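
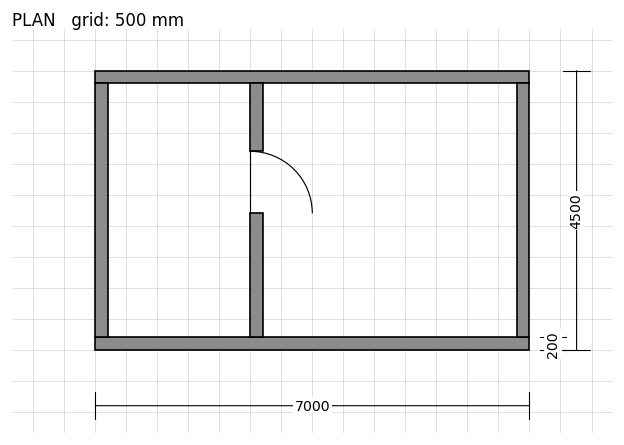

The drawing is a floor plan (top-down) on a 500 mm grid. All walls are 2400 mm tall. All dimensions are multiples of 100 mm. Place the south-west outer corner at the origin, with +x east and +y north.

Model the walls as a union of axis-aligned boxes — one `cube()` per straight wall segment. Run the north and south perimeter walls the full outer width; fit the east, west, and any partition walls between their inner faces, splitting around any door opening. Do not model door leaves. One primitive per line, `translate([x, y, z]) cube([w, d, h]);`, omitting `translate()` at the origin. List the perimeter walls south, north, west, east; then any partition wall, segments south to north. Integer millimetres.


cube([7000, 200, 2400]);
translate([0, 4300, 0]) cube([7000, 200, 2400]);
translate([0, 200, 0]) cube([200, 4100, 2400]);
translate([6800, 200, 0]) cube([200, 4100, 2400]);
translate([2500, 200, 0]) cube([200, 2000, 2400]);
translate([2500, 3200, 0]) cube([200, 1100, 2400]);


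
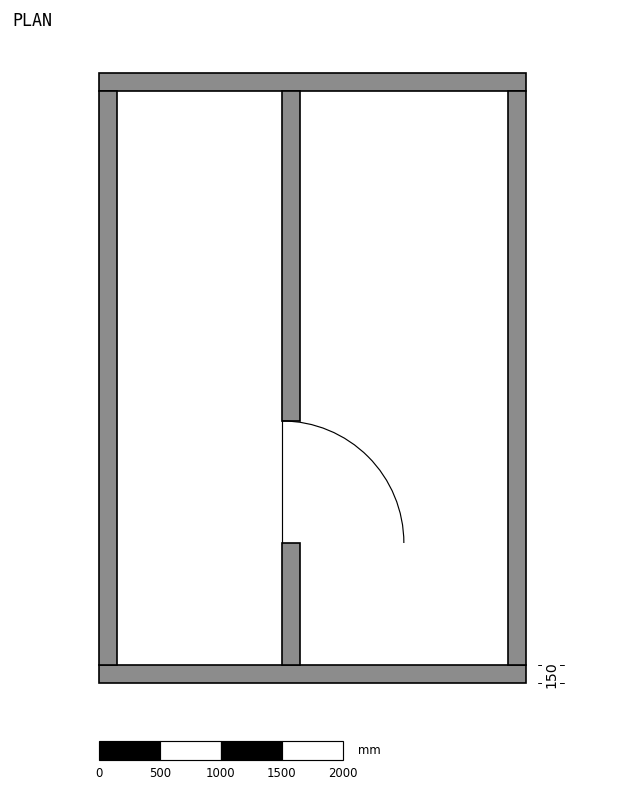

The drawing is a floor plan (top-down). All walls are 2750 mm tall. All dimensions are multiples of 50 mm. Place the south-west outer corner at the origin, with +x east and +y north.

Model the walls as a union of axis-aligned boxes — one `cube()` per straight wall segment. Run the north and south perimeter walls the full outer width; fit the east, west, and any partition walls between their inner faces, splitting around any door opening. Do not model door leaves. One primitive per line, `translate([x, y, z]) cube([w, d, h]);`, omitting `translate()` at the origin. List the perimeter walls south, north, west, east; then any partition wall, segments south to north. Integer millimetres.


cube([3500, 150, 2750]);
translate([0, 4850, 0]) cube([3500, 150, 2750]);
translate([0, 150, 0]) cube([150, 4700, 2750]);
translate([3350, 150, 0]) cube([150, 4700, 2750]);
translate([1500, 150, 0]) cube([150, 1000, 2750]);
translate([1500, 2150, 0]) cube([150, 2700, 2750]);


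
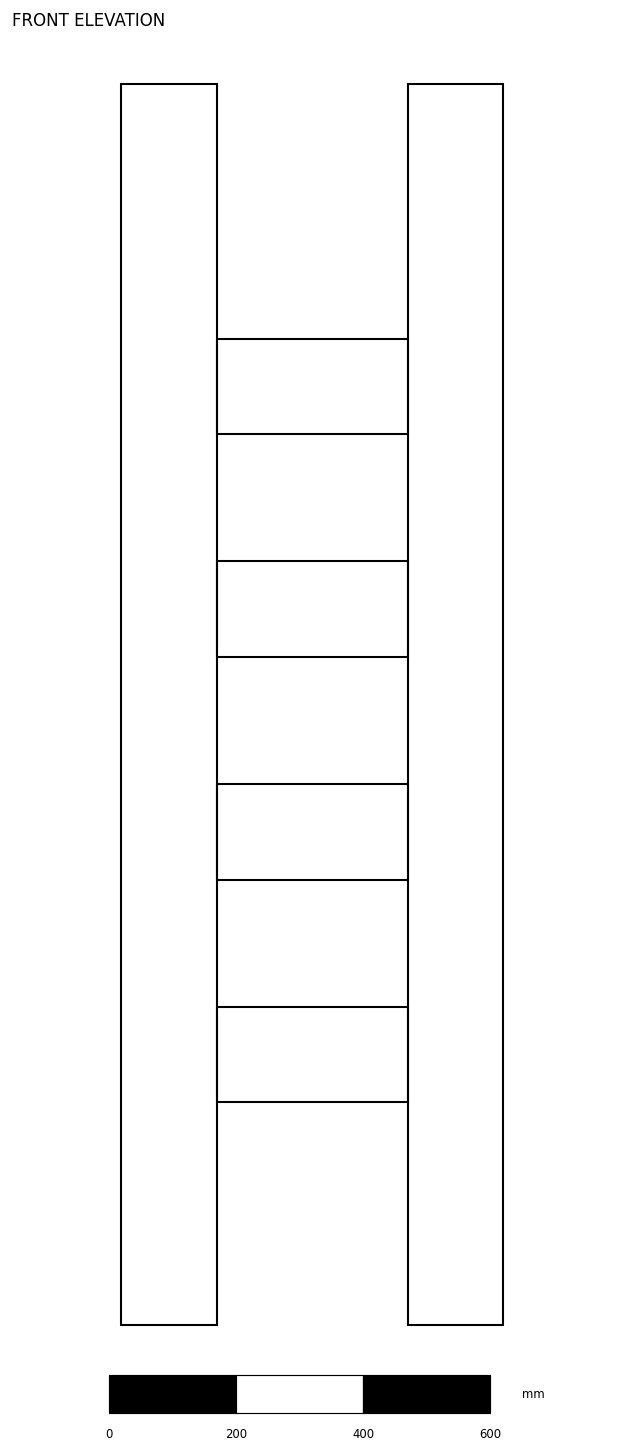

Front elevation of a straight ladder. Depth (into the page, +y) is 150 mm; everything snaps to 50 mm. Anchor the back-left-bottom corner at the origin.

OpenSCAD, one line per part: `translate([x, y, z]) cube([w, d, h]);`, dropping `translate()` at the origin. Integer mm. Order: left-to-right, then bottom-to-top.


cube([150, 150, 1950]);
translate([150, 0, 350]) cube([300, 150, 150]);
translate([150, 0, 700]) cube([300, 150, 150]);
translate([150, 0, 1050]) cube([300, 150, 150]);
translate([150, 0, 1400]) cube([300, 150, 150]);
translate([450, 0, 0]) cube([150, 150, 1950]);


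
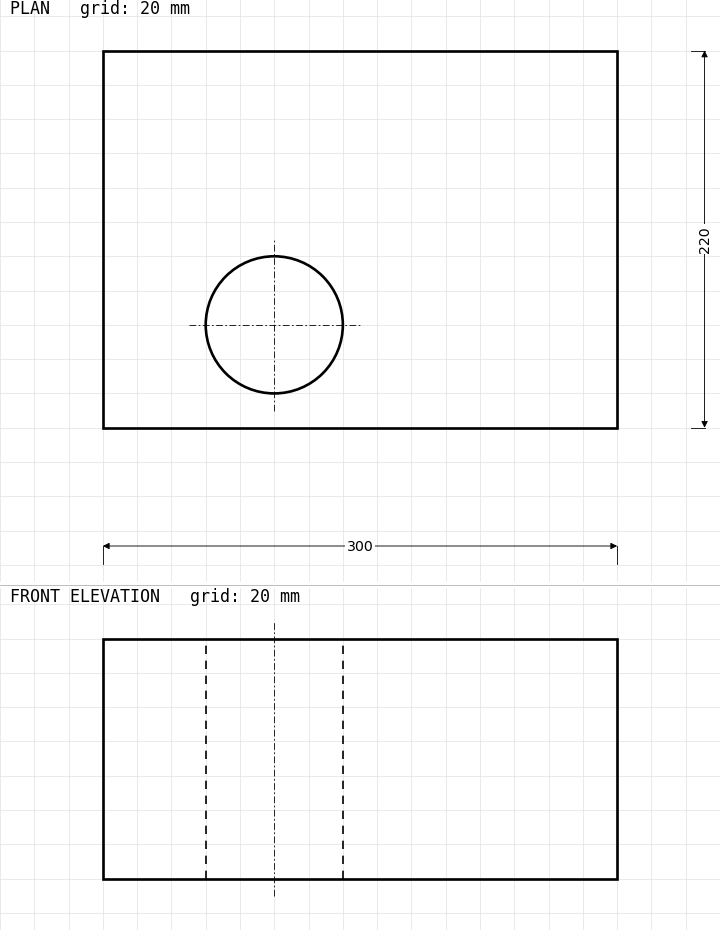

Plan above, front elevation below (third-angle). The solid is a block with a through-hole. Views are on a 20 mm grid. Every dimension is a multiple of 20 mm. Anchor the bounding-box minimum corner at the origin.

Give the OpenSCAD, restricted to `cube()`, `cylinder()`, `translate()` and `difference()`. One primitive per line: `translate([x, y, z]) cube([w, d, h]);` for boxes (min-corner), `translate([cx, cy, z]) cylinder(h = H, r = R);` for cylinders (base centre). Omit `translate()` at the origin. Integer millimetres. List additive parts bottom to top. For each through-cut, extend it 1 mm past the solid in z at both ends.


difference() {
  cube([300, 220, 140]);
  translate([100, 60, -1]) cylinder(h = 142, r = 40);
}


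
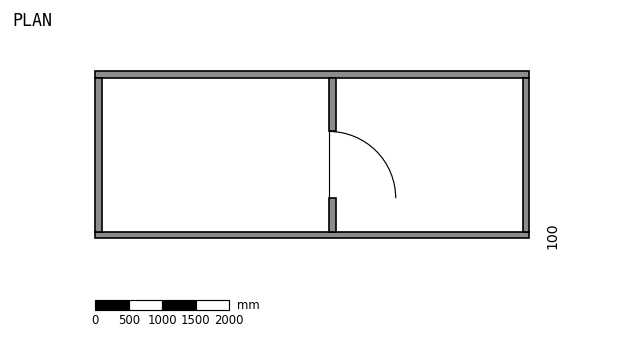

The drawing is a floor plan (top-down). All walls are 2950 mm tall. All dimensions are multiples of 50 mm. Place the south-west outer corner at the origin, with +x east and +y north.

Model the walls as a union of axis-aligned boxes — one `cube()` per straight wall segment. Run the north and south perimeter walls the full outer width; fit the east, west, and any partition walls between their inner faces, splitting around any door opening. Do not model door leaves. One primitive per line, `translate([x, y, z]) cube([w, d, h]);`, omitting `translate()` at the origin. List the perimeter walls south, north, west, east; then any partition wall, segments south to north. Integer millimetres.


cube([6500, 100, 2950]);
translate([0, 2400, 0]) cube([6500, 100, 2950]);
translate([0, 100, 0]) cube([100, 2300, 2950]);
translate([6400, 100, 0]) cube([100, 2300, 2950]);
translate([3500, 100, 0]) cube([100, 500, 2950]);
translate([3500, 1600, 0]) cube([100, 800, 2950]);


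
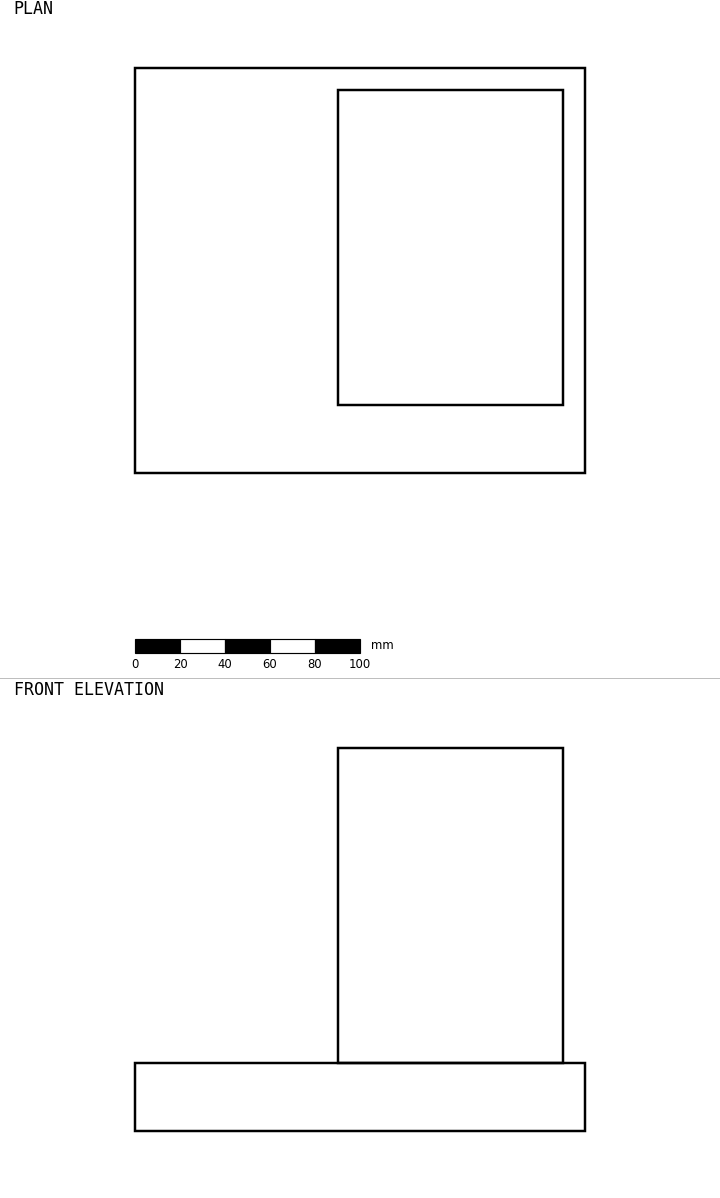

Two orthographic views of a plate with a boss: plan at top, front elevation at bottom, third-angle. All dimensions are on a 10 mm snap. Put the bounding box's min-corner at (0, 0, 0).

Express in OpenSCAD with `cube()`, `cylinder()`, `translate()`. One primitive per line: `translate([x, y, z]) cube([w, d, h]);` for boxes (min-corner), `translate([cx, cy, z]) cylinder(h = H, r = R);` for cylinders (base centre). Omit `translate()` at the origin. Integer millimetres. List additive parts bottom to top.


cube([200, 180, 30]);
translate([90, 30, 30]) cube([100, 140, 140]);


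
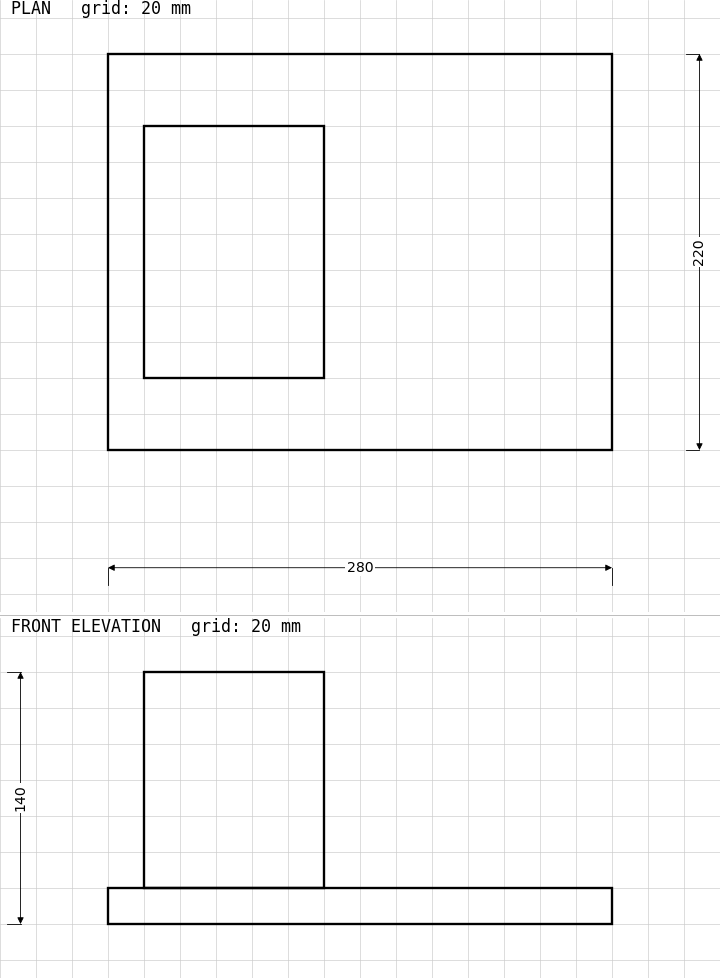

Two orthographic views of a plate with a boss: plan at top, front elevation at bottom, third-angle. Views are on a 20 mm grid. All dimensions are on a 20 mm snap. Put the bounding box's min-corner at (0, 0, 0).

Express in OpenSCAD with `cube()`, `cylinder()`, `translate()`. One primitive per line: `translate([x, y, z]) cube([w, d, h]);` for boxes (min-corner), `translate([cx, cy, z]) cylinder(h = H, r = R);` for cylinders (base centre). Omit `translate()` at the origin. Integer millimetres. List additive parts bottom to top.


cube([280, 220, 20]);
translate([20, 40, 20]) cube([100, 140, 120]);


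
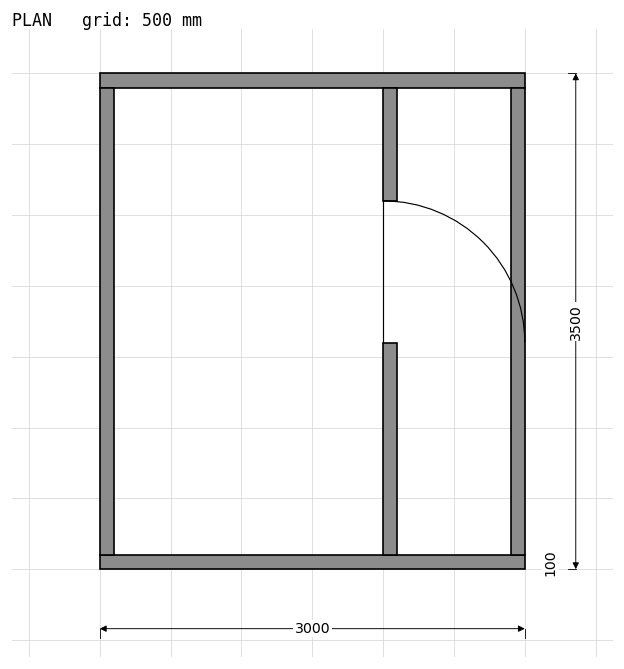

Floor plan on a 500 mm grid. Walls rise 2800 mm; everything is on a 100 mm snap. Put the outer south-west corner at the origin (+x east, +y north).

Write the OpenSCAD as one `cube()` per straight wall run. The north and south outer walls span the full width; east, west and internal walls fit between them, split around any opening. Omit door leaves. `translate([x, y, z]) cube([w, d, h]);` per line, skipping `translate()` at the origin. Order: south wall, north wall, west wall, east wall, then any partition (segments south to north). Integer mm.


cube([3000, 100, 2800]);
translate([0, 3400, 0]) cube([3000, 100, 2800]);
translate([0, 100, 0]) cube([100, 3300, 2800]);
translate([2900, 100, 0]) cube([100, 3300, 2800]);
translate([2000, 100, 0]) cube([100, 1500, 2800]);
translate([2000, 2600, 0]) cube([100, 800, 2800]);


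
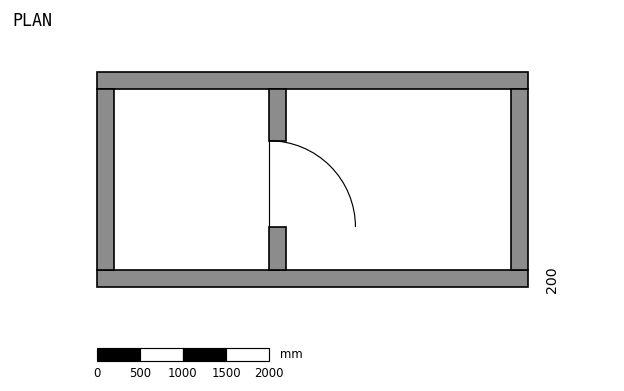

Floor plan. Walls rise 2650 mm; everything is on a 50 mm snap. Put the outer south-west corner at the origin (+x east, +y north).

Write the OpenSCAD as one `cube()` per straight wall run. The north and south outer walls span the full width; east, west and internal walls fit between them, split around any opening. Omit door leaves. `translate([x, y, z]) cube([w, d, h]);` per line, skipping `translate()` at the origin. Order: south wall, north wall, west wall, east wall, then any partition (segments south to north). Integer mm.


cube([5000, 200, 2650]);
translate([0, 2300, 0]) cube([5000, 200, 2650]);
translate([0, 200, 0]) cube([200, 2100, 2650]);
translate([4800, 200, 0]) cube([200, 2100, 2650]);
translate([2000, 200, 0]) cube([200, 500, 2650]);
translate([2000, 1700, 0]) cube([200, 600, 2650]);


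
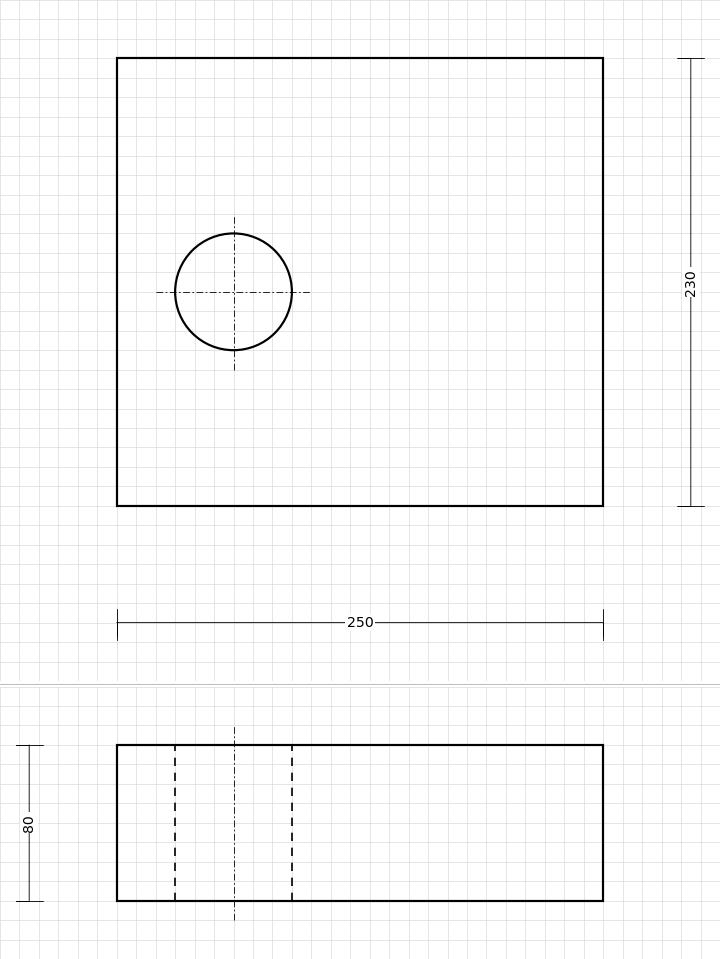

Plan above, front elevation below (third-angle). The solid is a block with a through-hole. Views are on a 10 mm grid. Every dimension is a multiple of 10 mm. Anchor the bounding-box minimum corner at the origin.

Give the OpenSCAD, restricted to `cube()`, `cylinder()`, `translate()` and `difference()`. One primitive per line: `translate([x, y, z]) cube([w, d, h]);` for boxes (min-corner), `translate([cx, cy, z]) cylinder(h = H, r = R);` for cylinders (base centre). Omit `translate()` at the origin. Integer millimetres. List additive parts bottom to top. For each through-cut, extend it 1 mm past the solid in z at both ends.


difference() {
  cube([250, 230, 80]);
  translate([60, 110, -1]) cylinder(h = 82, r = 30);
}


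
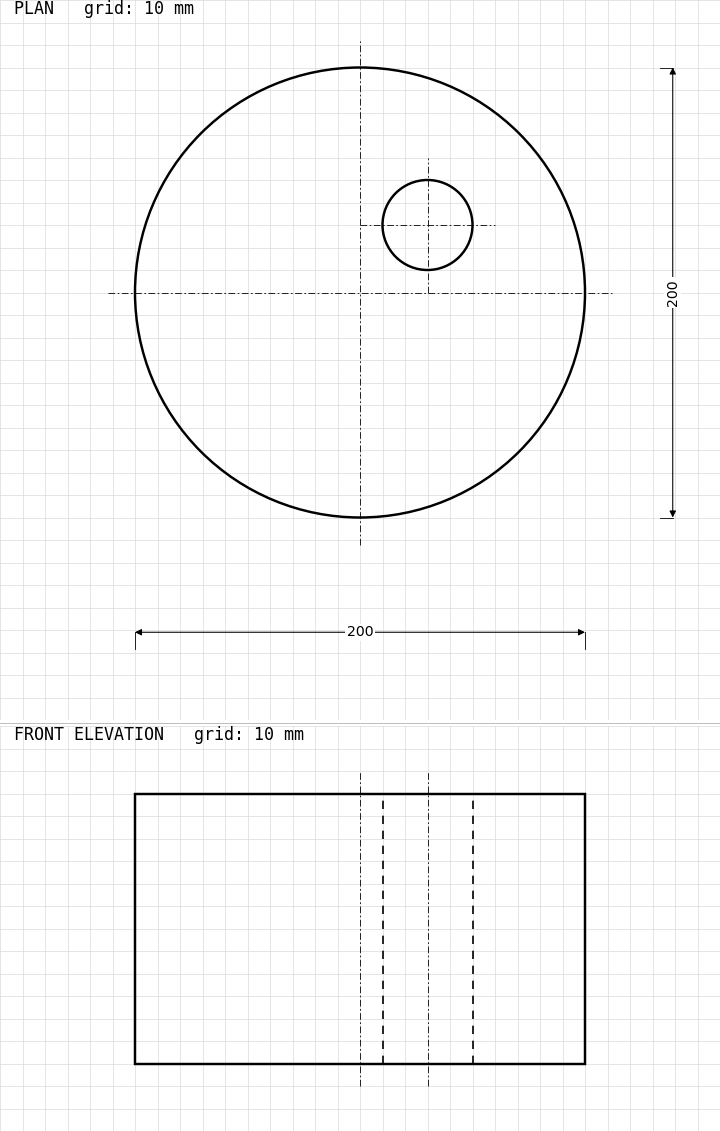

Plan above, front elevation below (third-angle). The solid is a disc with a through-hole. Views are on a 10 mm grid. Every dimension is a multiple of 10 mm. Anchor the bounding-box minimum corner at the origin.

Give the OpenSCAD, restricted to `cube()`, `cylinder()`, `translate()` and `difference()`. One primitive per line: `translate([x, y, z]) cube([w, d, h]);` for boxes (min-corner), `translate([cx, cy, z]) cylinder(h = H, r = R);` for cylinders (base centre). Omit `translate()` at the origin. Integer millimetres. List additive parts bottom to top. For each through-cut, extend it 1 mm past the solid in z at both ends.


difference() {
  translate([100, 100, 0]) cylinder(h = 120, r = 100);
  translate([130, 130, -1]) cylinder(h = 122, r = 20);
}


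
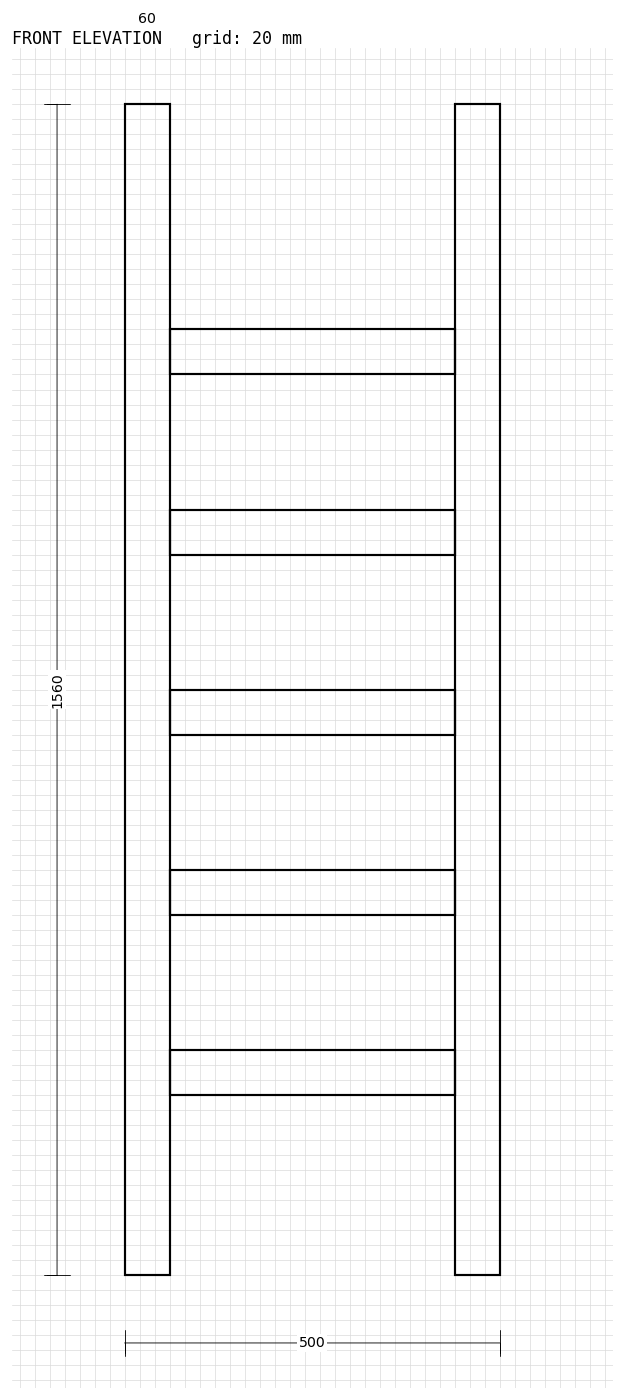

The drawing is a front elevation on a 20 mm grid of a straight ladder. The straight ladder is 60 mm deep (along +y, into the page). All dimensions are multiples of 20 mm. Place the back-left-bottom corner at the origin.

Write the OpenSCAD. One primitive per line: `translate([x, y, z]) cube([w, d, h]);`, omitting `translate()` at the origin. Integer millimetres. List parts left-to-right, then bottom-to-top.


cube([60, 60, 1560]);
translate([60, 0, 240]) cube([380, 60, 60]);
translate([60, 0, 480]) cube([380, 60, 60]);
translate([60, 0, 720]) cube([380, 60, 60]);
translate([60, 0, 960]) cube([380, 60, 60]);
translate([60, 0, 1200]) cube([380, 60, 60]);
translate([440, 0, 0]) cube([60, 60, 1560]);


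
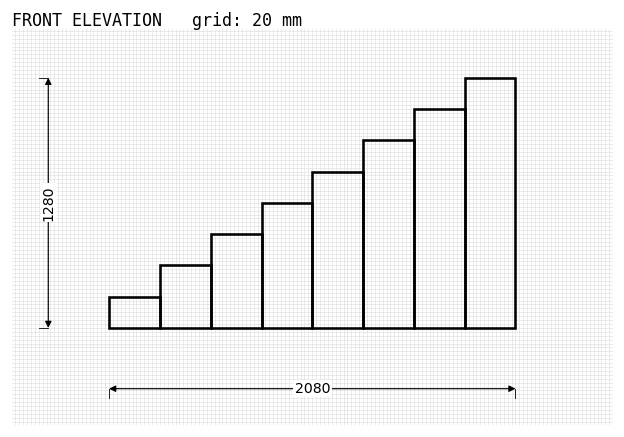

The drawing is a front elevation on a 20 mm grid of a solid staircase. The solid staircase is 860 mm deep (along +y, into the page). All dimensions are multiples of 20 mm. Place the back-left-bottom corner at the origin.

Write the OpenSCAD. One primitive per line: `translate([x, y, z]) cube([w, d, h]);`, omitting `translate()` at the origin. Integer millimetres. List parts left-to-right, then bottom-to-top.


cube([260, 860, 160]);
translate([260, 0, 0]) cube([260, 860, 320]);
translate([520, 0, 0]) cube([260, 860, 480]);
translate([780, 0, 0]) cube([260, 860, 640]);
translate([1040, 0, 0]) cube([260, 860, 800]);
translate([1300, 0, 0]) cube([260, 860, 960]);
translate([1560, 0, 0]) cube([260, 860, 1120]);
translate([1820, 0, 0]) cube([260, 860, 1280]);


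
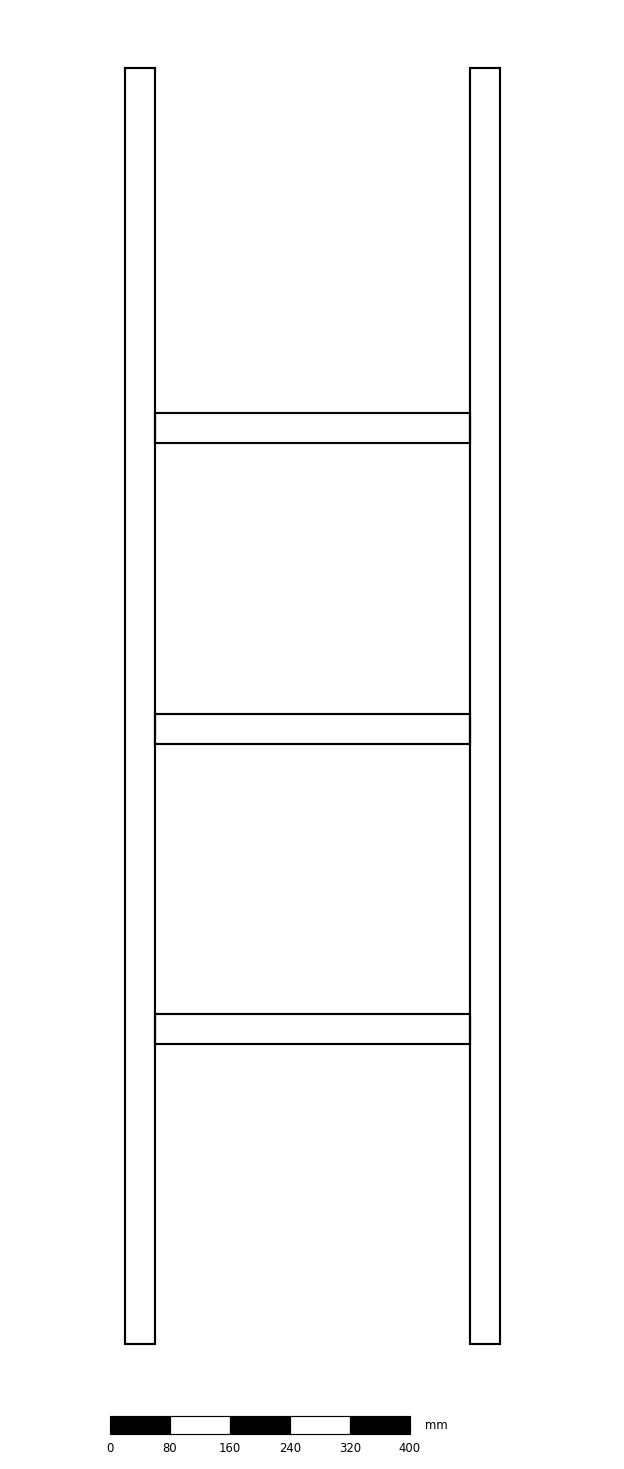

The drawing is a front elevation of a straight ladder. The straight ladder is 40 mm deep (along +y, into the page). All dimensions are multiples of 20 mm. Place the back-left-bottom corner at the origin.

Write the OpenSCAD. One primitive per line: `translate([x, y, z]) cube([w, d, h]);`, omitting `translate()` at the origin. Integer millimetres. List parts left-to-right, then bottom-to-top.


cube([40, 40, 1700]);
translate([40, 0, 400]) cube([420, 40, 40]);
translate([40, 0, 800]) cube([420, 40, 40]);
translate([40, 0, 1200]) cube([420, 40, 40]);
translate([460, 0, 0]) cube([40, 40, 1700]);


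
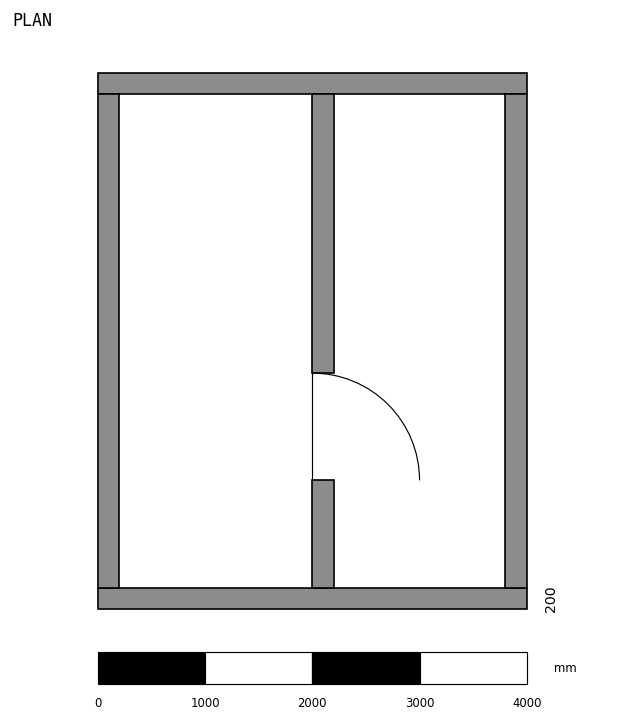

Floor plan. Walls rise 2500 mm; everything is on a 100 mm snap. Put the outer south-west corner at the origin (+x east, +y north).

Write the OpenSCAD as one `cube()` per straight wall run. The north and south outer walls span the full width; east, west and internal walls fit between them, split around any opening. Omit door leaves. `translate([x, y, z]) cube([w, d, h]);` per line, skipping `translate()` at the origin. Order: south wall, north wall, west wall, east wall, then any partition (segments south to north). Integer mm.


cube([4000, 200, 2500]);
translate([0, 4800, 0]) cube([4000, 200, 2500]);
translate([0, 200, 0]) cube([200, 4600, 2500]);
translate([3800, 200, 0]) cube([200, 4600, 2500]);
translate([2000, 200, 0]) cube([200, 1000, 2500]);
translate([2000, 2200, 0]) cube([200, 2600, 2500]);


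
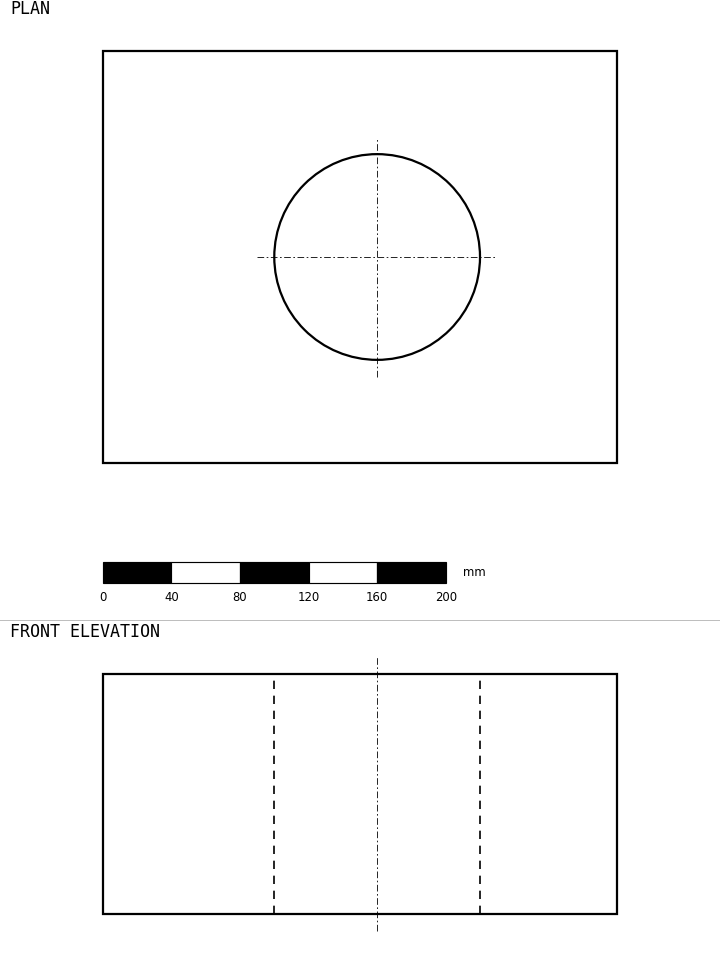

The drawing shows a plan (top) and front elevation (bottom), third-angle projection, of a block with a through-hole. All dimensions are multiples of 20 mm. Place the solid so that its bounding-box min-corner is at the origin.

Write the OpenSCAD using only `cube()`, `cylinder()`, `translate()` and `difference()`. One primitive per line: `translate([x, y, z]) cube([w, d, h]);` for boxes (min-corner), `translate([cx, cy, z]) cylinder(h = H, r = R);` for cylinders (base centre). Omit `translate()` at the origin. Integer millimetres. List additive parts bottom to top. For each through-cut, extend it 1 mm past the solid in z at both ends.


difference() {
  cube([300, 240, 140]);
  translate([160, 120, -1]) cylinder(h = 142, r = 60);
}


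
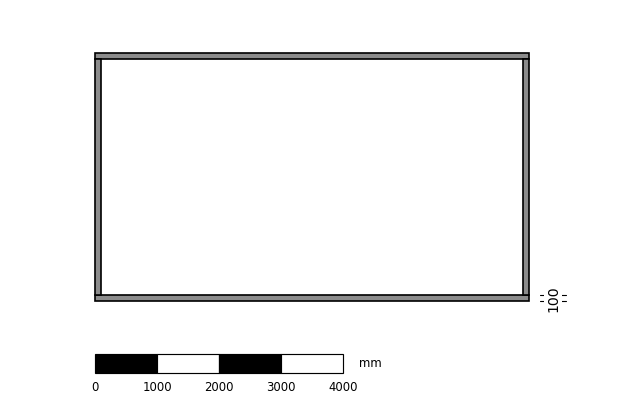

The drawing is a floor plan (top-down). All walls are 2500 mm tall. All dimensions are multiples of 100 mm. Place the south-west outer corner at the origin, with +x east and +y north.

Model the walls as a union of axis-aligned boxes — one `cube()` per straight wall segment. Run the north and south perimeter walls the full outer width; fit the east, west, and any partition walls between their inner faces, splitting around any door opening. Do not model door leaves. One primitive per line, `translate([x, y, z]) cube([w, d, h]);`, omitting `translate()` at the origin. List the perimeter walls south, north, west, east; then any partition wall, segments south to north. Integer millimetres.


cube([7000, 100, 2500]);
translate([0, 3900, 0]) cube([7000, 100, 2500]);
translate([0, 100, 0]) cube([100, 3800, 2500]);
translate([6900, 100, 0]) cube([100, 3800, 2500]);


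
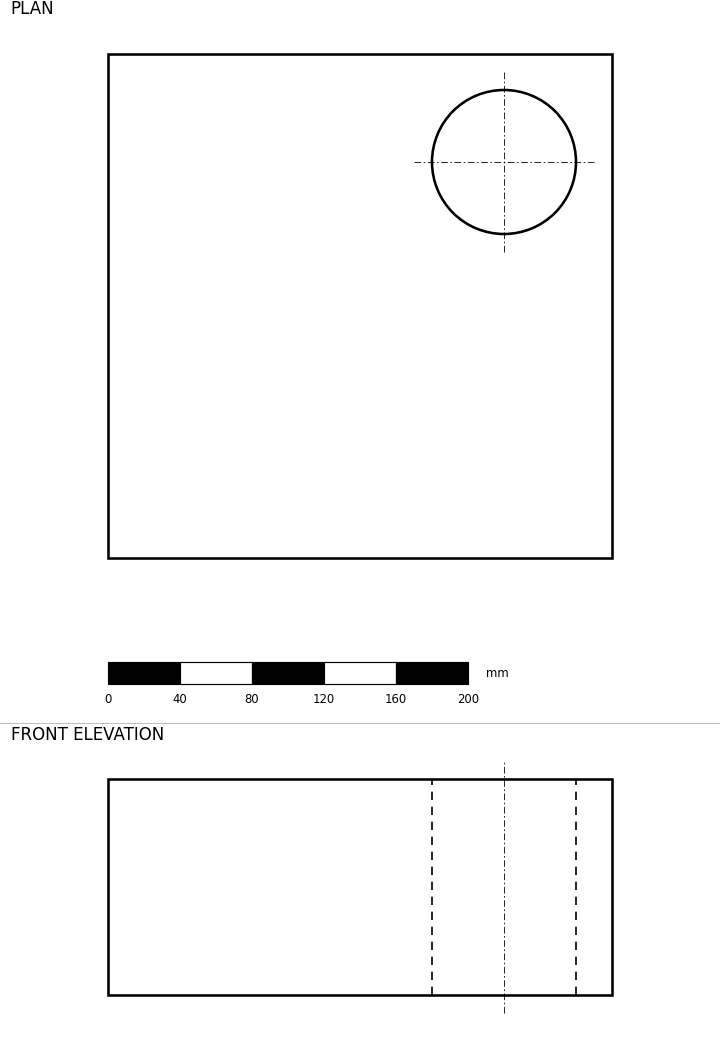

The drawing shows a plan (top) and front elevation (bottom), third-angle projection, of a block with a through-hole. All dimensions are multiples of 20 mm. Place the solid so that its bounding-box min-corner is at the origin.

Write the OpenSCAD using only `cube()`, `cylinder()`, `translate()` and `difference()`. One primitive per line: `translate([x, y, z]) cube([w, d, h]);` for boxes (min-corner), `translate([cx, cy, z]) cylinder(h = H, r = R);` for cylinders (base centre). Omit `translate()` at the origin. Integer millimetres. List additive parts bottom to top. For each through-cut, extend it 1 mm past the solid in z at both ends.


difference() {
  cube([280, 280, 120]);
  translate([220, 220, -1]) cylinder(h = 122, r = 40);
}


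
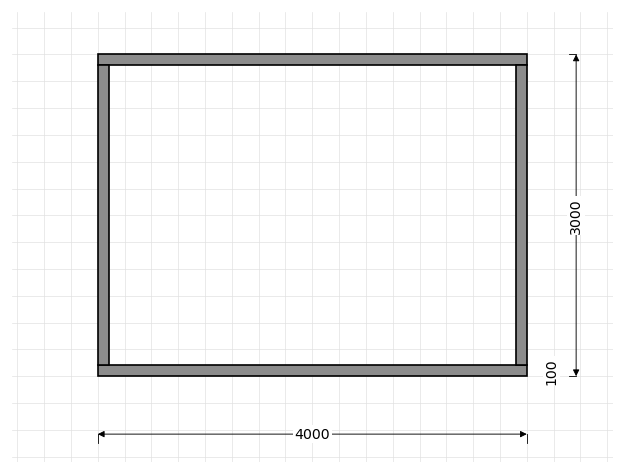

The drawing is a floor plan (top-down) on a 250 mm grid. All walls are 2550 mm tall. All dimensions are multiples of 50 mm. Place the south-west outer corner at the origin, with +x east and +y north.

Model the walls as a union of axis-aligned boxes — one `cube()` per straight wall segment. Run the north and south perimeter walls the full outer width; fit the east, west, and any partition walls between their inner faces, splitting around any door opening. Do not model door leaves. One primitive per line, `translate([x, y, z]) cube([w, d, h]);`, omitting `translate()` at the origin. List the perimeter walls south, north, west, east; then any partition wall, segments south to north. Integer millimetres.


cube([4000, 100, 2550]);
translate([0, 2900, 0]) cube([4000, 100, 2550]);
translate([0, 100, 0]) cube([100, 2800, 2550]);
translate([3900, 100, 0]) cube([100, 2800, 2550]);


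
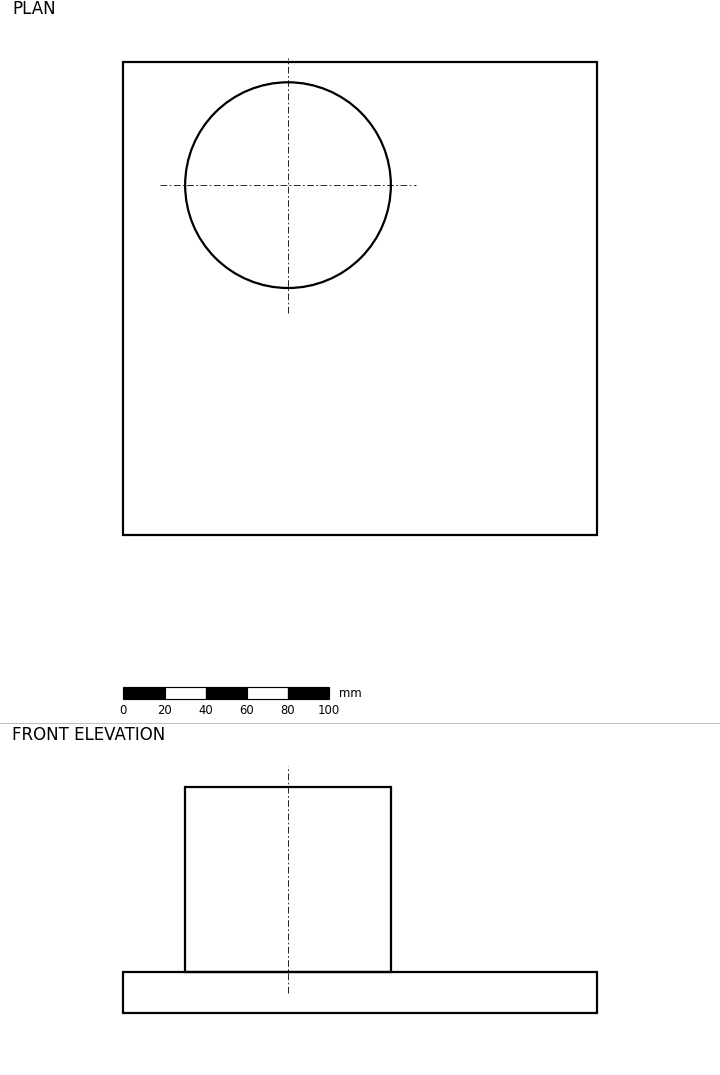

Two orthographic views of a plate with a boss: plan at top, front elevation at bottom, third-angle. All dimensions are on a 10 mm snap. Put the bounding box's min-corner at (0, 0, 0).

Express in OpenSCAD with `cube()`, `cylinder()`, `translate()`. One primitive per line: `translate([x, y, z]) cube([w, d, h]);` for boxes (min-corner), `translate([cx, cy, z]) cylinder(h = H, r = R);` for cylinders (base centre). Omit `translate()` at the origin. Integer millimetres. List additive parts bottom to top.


cube([230, 230, 20]);
translate([80, 170, 20]) cylinder(h = 90, r = 50);


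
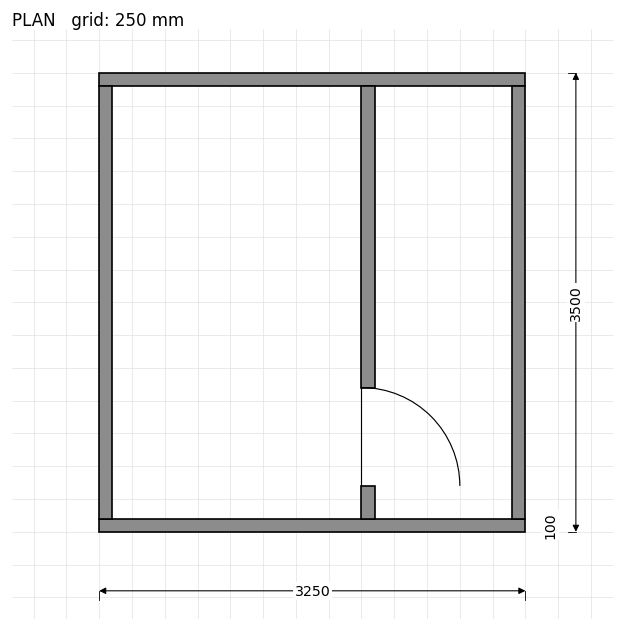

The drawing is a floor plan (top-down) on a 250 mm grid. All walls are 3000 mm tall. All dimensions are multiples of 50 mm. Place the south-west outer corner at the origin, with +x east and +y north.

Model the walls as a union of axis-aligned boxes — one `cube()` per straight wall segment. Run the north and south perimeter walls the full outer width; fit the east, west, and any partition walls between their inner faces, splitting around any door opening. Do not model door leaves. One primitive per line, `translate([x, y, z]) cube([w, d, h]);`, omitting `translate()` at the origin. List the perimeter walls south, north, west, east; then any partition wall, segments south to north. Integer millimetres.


cube([3250, 100, 3000]);
translate([0, 3400, 0]) cube([3250, 100, 3000]);
translate([0, 100, 0]) cube([100, 3300, 3000]);
translate([3150, 100, 0]) cube([100, 3300, 3000]);
translate([2000, 100, 0]) cube([100, 250, 3000]);
translate([2000, 1100, 0]) cube([100, 2300, 3000]);


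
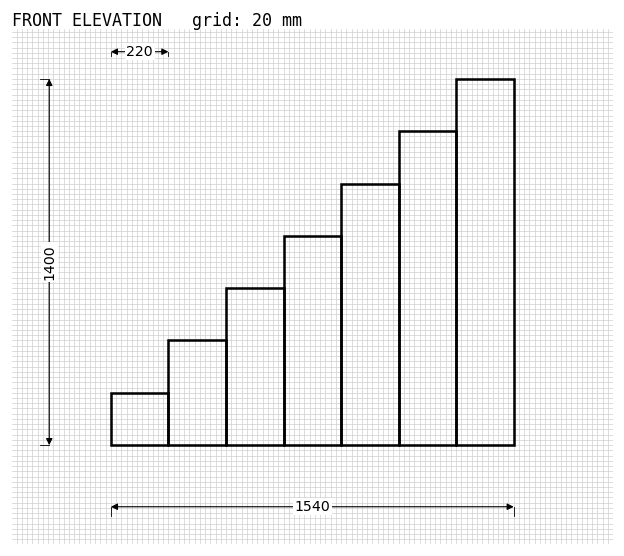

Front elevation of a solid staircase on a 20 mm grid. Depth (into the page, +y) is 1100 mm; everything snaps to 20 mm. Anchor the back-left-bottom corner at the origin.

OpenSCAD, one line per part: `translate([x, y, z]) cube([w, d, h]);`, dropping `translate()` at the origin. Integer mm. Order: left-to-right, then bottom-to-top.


cube([220, 1100, 200]);
translate([220, 0, 0]) cube([220, 1100, 400]);
translate([440, 0, 0]) cube([220, 1100, 600]);
translate([660, 0, 0]) cube([220, 1100, 800]);
translate([880, 0, 0]) cube([220, 1100, 1000]);
translate([1100, 0, 0]) cube([220, 1100, 1200]);
translate([1320, 0, 0]) cube([220, 1100, 1400]);


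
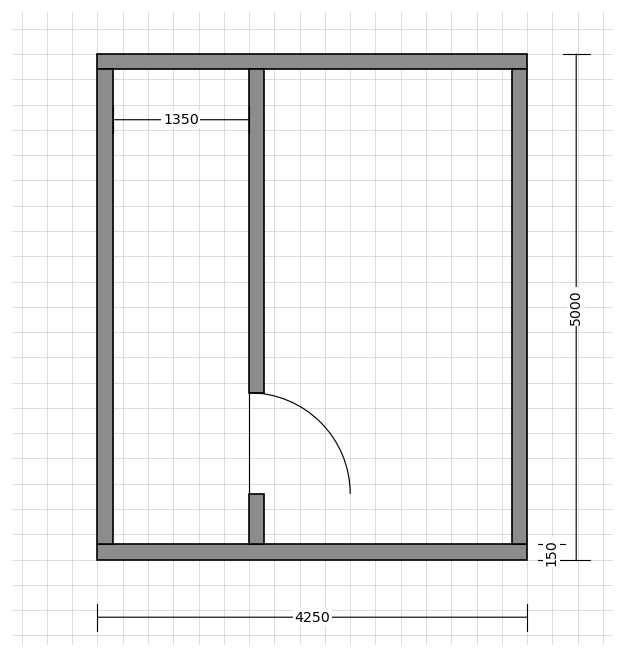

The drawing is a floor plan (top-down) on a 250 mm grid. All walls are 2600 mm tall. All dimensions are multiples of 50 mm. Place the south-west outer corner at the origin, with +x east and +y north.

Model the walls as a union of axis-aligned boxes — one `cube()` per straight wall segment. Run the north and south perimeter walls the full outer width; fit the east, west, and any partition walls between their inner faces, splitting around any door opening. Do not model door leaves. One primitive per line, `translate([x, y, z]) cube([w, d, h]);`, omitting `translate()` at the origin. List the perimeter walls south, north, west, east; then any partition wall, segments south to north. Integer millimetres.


cube([4250, 150, 2600]);
translate([0, 4850, 0]) cube([4250, 150, 2600]);
translate([0, 150, 0]) cube([150, 4700, 2600]);
translate([4100, 150, 0]) cube([150, 4700, 2600]);
translate([1500, 150, 0]) cube([150, 500, 2600]);
translate([1500, 1650, 0]) cube([150, 3200, 2600]);


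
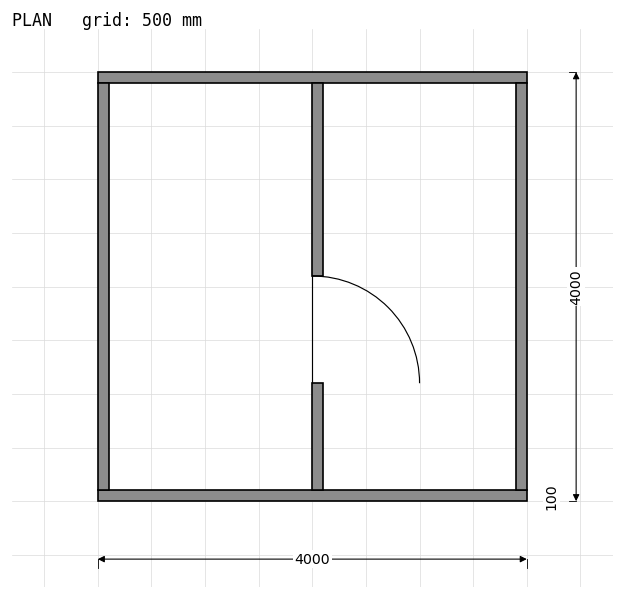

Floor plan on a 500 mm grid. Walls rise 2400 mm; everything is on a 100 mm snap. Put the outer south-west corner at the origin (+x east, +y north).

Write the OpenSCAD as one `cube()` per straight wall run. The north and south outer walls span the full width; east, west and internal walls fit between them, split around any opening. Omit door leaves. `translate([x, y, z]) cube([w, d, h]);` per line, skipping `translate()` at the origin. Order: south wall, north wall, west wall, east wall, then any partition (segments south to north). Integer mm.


cube([4000, 100, 2400]);
translate([0, 3900, 0]) cube([4000, 100, 2400]);
translate([0, 100, 0]) cube([100, 3800, 2400]);
translate([3900, 100, 0]) cube([100, 3800, 2400]);
translate([2000, 100, 0]) cube([100, 1000, 2400]);
translate([2000, 2100, 0]) cube([100, 1800, 2400]);


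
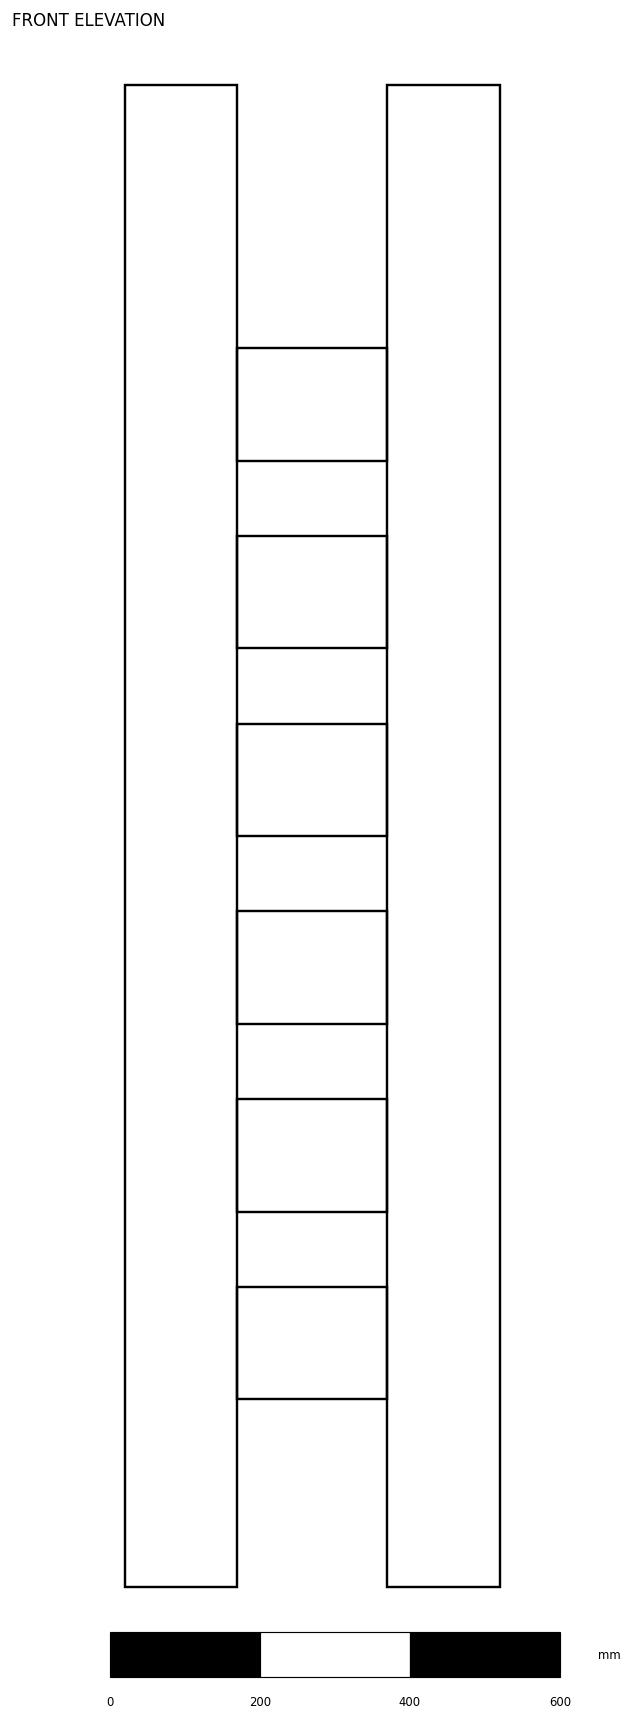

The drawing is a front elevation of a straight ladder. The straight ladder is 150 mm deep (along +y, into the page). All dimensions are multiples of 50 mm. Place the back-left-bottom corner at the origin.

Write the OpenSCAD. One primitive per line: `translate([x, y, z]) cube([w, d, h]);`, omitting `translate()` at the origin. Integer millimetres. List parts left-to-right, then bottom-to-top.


cube([150, 150, 2000]);
translate([150, 0, 250]) cube([200, 150, 150]);
translate([150, 0, 500]) cube([200, 150, 150]);
translate([150, 0, 750]) cube([200, 150, 150]);
translate([150, 0, 1000]) cube([200, 150, 150]);
translate([150, 0, 1250]) cube([200, 150, 150]);
translate([150, 0, 1500]) cube([200, 150, 150]);
translate([350, 0, 0]) cube([150, 150, 2000]);


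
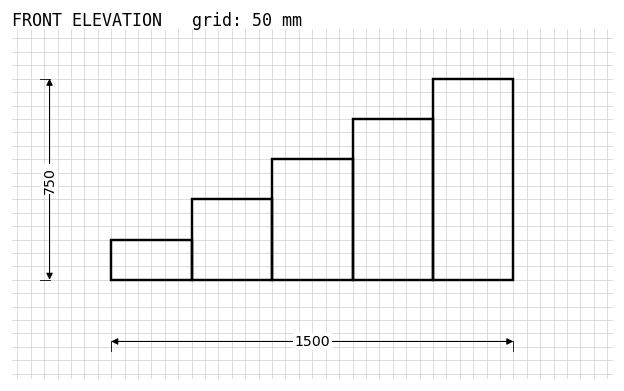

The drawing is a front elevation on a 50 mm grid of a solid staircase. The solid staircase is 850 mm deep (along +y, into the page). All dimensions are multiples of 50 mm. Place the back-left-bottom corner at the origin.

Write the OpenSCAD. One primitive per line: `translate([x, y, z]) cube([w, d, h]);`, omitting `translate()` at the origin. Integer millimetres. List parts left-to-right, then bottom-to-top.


cube([300, 850, 150]);
translate([300, 0, 0]) cube([300, 850, 300]);
translate([600, 0, 0]) cube([300, 850, 450]);
translate([900, 0, 0]) cube([300, 850, 600]);
translate([1200, 0, 0]) cube([300, 850, 750]);


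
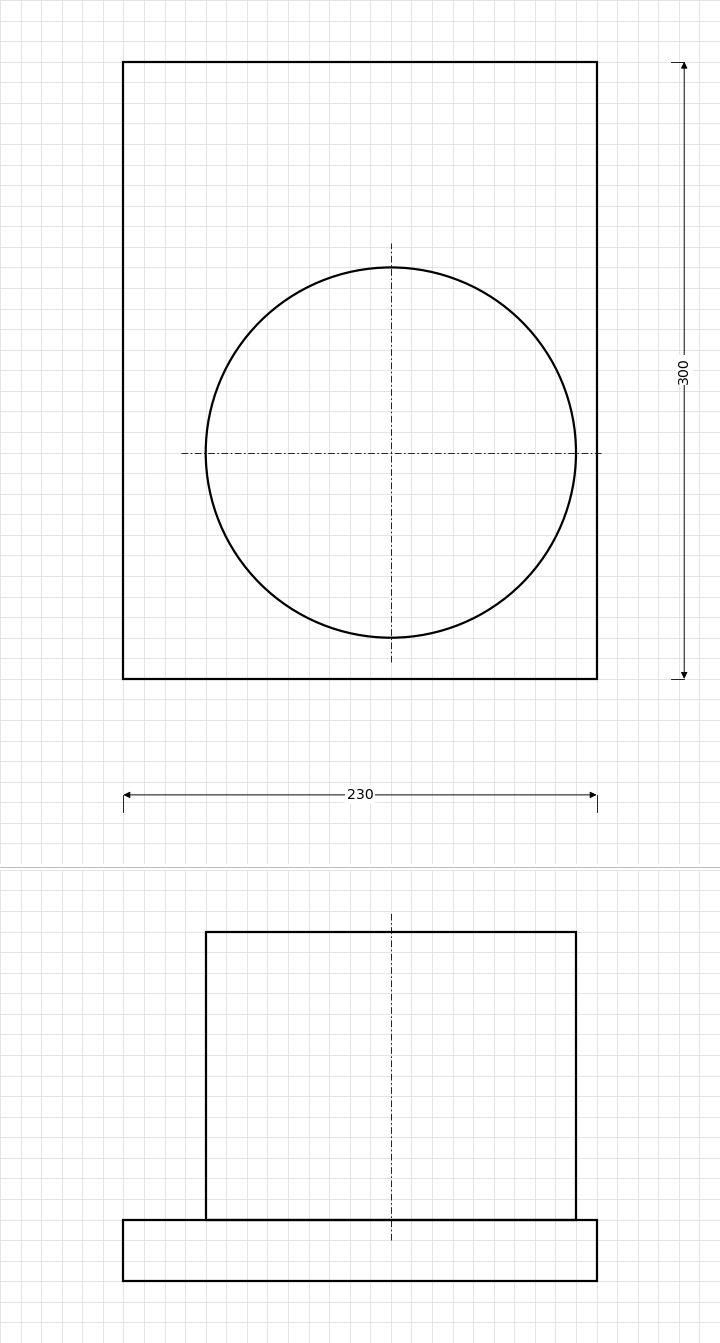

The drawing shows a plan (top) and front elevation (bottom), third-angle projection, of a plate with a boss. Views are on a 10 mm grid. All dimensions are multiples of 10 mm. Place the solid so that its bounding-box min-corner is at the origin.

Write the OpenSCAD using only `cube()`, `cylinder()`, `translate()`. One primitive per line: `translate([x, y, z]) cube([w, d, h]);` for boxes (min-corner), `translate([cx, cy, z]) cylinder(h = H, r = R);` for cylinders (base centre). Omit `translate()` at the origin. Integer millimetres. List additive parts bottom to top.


cube([230, 300, 30]);
translate([130, 110, 30]) cylinder(h = 140, r = 90);


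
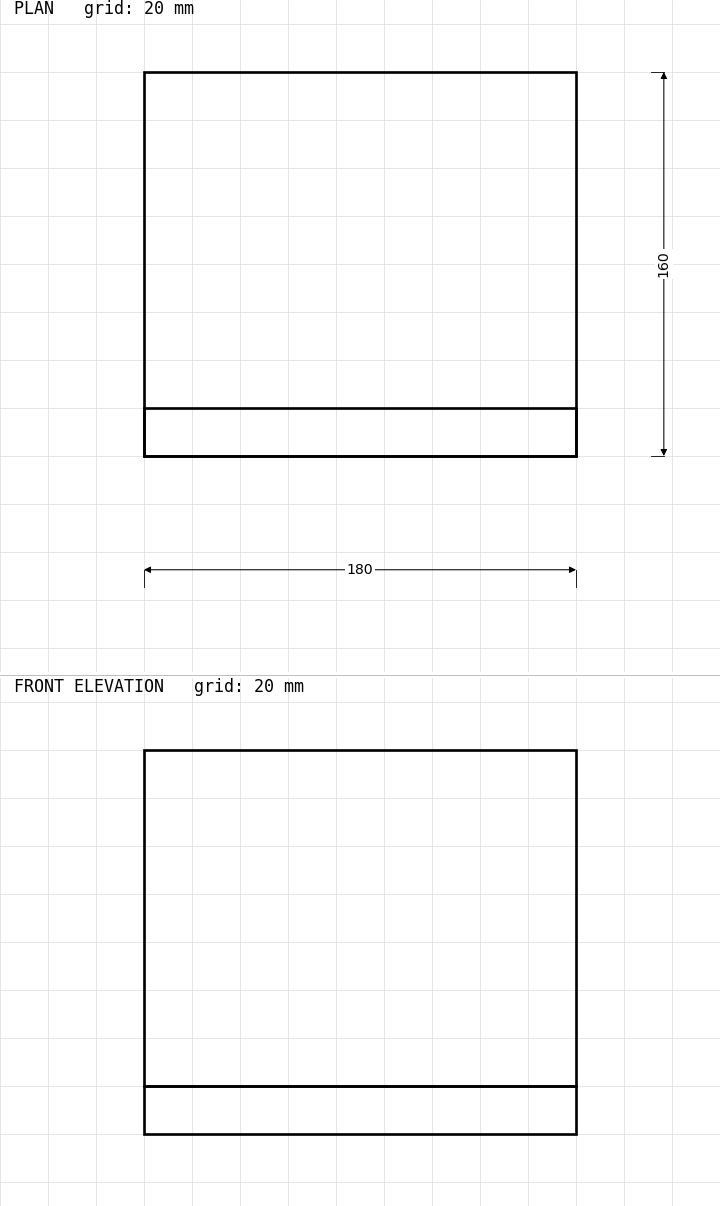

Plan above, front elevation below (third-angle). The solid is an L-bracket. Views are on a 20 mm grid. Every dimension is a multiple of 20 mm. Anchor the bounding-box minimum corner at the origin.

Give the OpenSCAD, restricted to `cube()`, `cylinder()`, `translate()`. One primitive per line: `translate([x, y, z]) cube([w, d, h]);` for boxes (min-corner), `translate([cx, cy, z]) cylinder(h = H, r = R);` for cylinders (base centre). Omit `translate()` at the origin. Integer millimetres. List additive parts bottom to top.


cube([180, 160, 20]);
translate([0, 0, 20]) cube([180, 20, 140]);


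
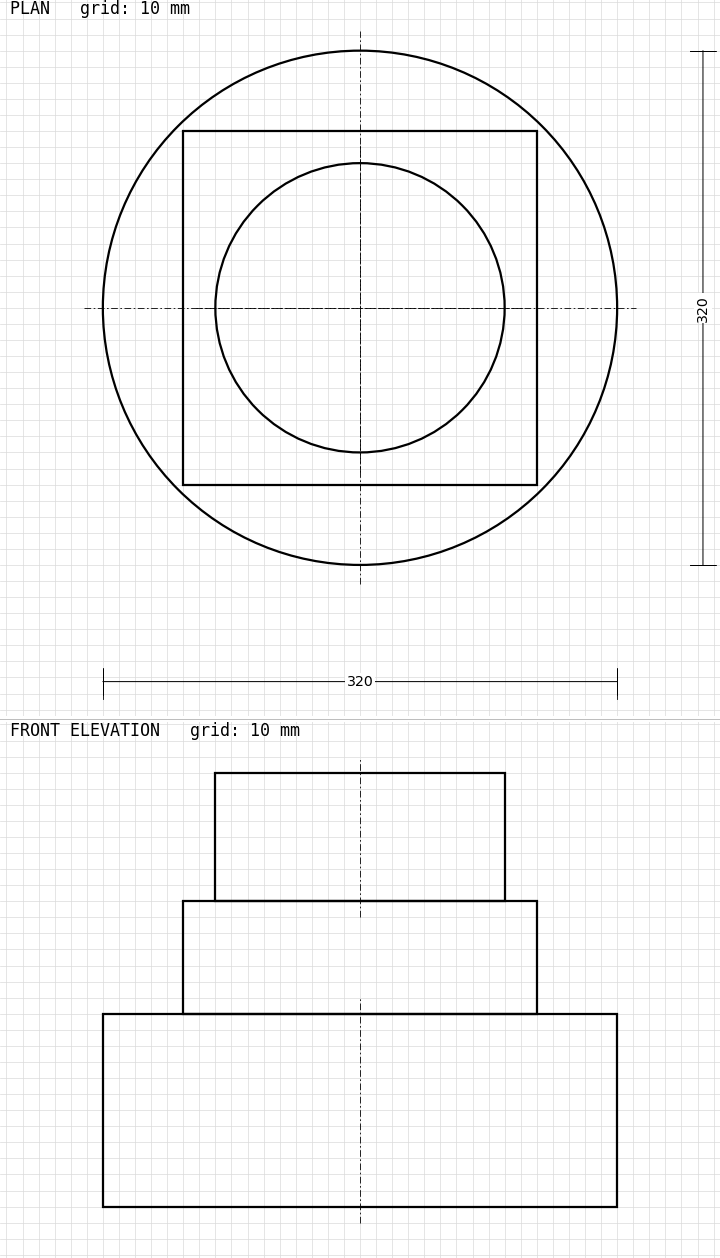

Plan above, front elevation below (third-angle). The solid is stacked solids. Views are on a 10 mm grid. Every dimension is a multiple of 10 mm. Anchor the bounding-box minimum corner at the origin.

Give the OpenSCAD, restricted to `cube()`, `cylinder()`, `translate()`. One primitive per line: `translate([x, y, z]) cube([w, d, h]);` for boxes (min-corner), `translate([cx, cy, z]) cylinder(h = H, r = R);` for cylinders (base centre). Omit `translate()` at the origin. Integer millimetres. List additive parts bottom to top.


translate([160, 160, 0]) cylinder(h = 120, r = 160);
translate([50, 50, 120]) cube([220, 220, 70]);
translate([160, 160, 190]) cylinder(h = 80, r = 90);


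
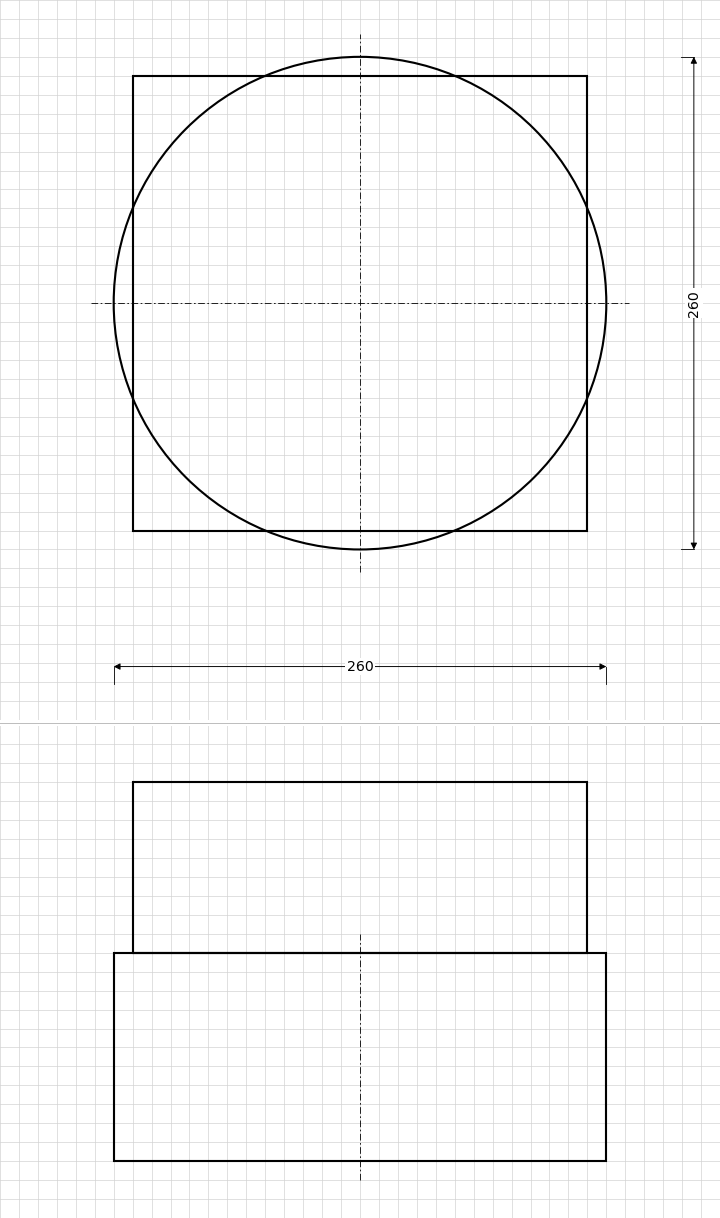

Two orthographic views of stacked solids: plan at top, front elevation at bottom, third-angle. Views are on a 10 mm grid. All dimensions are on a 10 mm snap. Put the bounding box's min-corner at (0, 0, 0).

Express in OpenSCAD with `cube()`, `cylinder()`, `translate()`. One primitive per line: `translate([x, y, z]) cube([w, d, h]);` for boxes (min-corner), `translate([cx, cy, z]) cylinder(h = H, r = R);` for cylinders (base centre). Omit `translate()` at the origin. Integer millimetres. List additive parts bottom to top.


translate([130, 130, 0]) cylinder(h = 110, r = 130);
translate([10, 10, 110]) cube([240, 240, 90]);


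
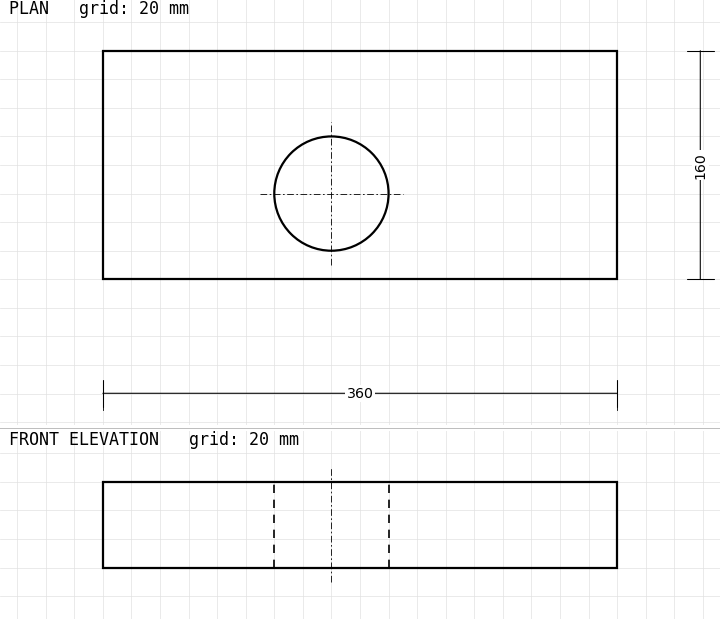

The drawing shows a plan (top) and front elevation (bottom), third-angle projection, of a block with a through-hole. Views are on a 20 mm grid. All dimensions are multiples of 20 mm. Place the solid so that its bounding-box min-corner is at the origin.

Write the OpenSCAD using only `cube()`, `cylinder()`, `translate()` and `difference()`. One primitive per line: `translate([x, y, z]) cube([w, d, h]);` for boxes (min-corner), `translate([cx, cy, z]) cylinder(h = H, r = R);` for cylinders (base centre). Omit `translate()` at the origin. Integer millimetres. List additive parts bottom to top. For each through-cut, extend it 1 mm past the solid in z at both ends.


difference() {
  cube([360, 160, 60]);
  translate([160, 60, -1]) cylinder(h = 62, r = 40);
}


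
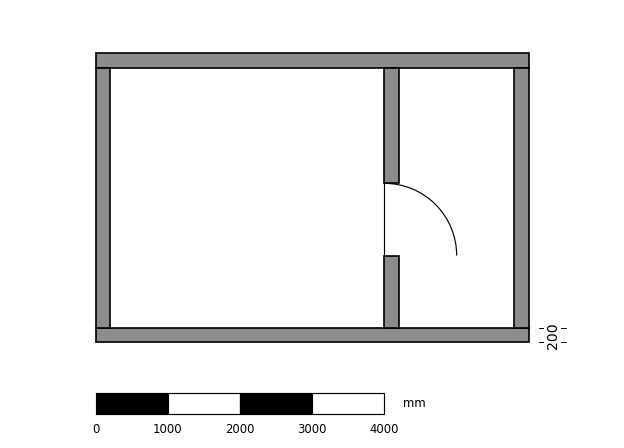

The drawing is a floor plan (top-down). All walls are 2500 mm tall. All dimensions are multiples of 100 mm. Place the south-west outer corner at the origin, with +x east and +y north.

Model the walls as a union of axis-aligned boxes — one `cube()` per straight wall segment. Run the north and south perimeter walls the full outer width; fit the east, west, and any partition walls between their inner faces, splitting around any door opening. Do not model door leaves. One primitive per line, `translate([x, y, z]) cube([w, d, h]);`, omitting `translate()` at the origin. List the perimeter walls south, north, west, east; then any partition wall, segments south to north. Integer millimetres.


cube([6000, 200, 2500]);
translate([0, 3800, 0]) cube([6000, 200, 2500]);
translate([0, 200, 0]) cube([200, 3600, 2500]);
translate([5800, 200, 0]) cube([200, 3600, 2500]);
translate([4000, 200, 0]) cube([200, 1000, 2500]);
translate([4000, 2200, 0]) cube([200, 1600, 2500]);


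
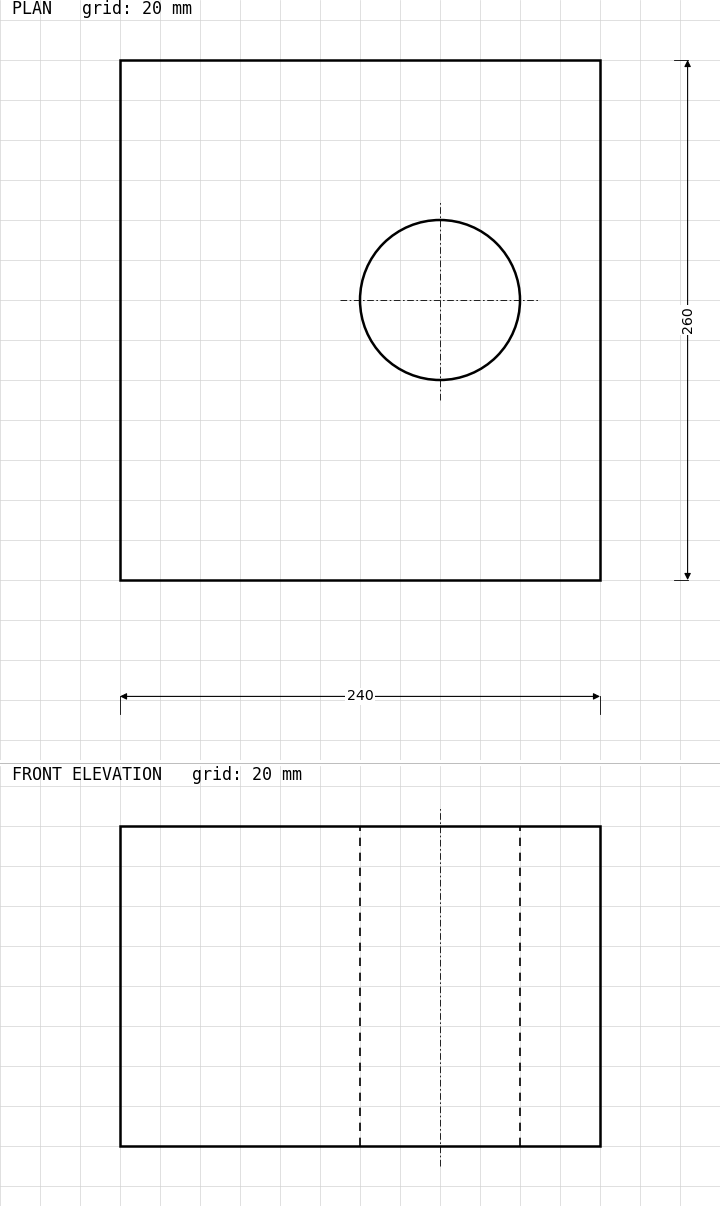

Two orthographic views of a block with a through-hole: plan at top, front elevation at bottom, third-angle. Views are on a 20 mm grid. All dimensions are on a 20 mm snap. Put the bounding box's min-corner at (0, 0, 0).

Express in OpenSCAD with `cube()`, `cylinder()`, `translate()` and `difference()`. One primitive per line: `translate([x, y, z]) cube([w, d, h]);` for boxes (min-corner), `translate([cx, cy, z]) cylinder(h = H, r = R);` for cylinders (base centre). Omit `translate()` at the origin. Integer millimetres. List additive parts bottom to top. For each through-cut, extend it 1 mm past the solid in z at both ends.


difference() {
  cube([240, 260, 160]);
  translate([160, 140, -1]) cylinder(h = 162, r = 40);
}


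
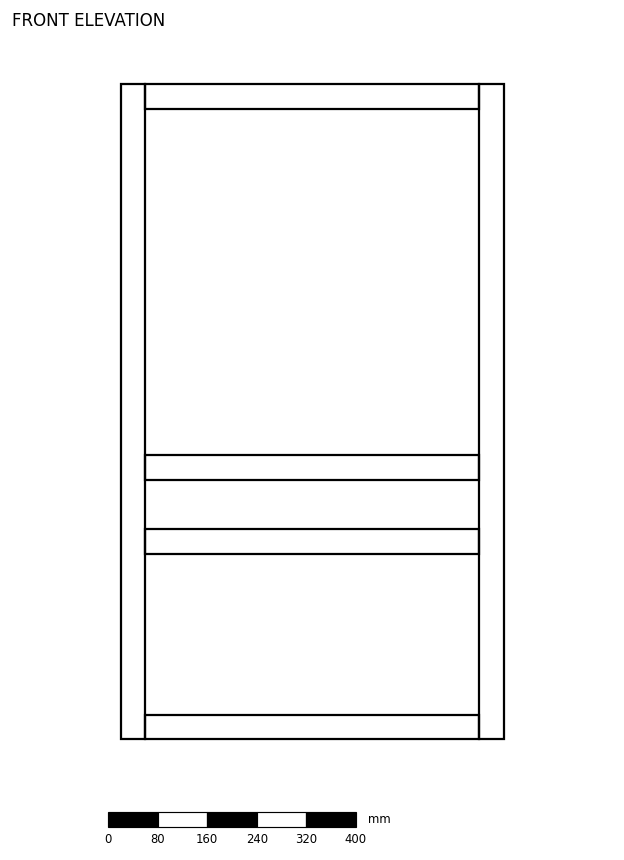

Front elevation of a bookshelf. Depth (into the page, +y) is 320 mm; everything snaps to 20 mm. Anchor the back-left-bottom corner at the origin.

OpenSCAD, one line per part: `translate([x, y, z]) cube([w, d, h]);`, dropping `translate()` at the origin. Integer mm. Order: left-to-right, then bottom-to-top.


cube([40, 320, 1060]);
translate([40, 0, 0]) cube([540, 320, 40]);
translate([40, 0, 300]) cube([540, 320, 40]);
translate([40, 0, 420]) cube([540, 320, 40]);
translate([40, 0, 1020]) cube([540, 320, 40]);
translate([580, 0, 0]) cube([40, 320, 1060]);


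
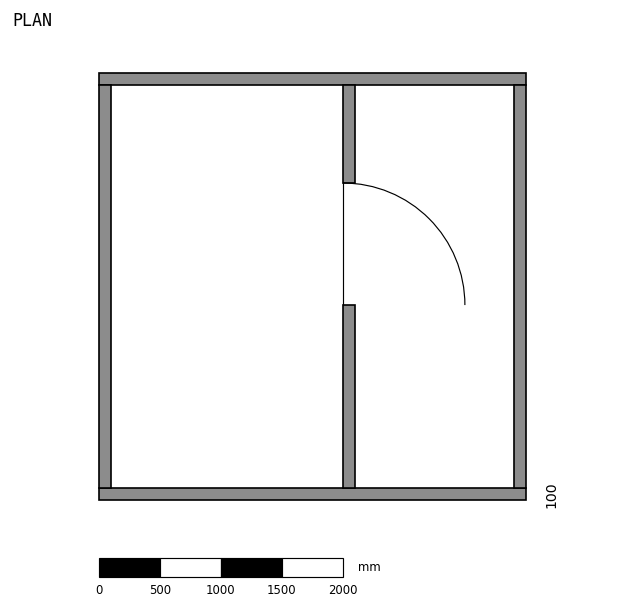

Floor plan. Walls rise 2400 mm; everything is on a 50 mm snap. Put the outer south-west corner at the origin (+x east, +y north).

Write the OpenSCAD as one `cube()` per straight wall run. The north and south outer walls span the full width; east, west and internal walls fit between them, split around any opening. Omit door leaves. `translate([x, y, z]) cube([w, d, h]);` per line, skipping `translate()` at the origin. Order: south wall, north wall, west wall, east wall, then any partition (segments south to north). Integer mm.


cube([3500, 100, 2400]);
translate([0, 3400, 0]) cube([3500, 100, 2400]);
translate([0, 100, 0]) cube([100, 3300, 2400]);
translate([3400, 100, 0]) cube([100, 3300, 2400]);
translate([2000, 100, 0]) cube([100, 1500, 2400]);
translate([2000, 2600, 0]) cube([100, 800, 2400]);


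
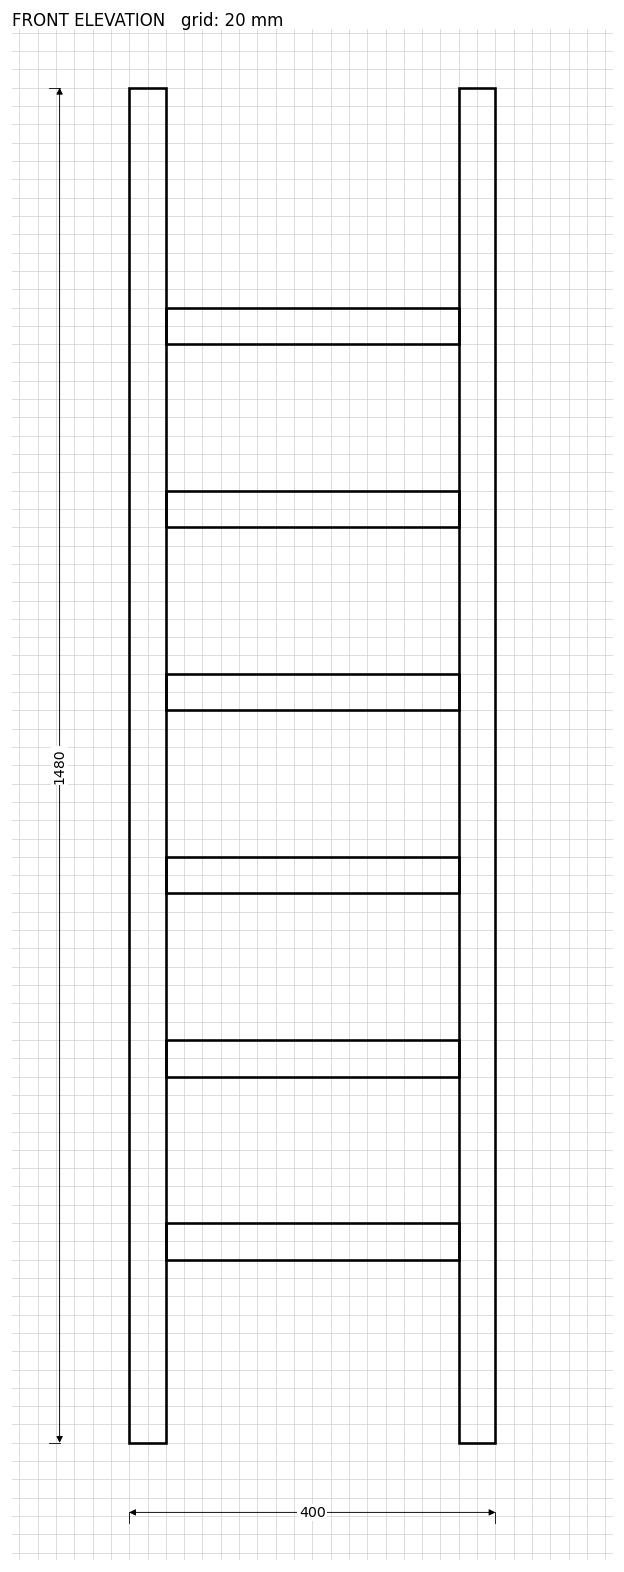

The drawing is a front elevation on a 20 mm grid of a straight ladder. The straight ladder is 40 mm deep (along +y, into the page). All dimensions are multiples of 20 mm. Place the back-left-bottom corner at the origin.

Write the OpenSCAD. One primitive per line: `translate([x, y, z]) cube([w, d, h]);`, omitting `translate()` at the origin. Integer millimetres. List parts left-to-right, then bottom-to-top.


cube([40, 40, 1480]);
translate([40, 0, 200]) cube([320, 40, 40]);
translate([40, 0, 400]) cube([320, 40, 40]);
translate([40, 0, 600]) cube([320, 40, 40]);
translate([40, 0, 800]) cube([320, 40, 40]);
translate([40, 0, 1000]) cube([320, 40, 40]);
translate([40, 0, 1200]) cube([320, 40, 40]);
translate([360, 0, 0]) cube([40, 40, 1480]);
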